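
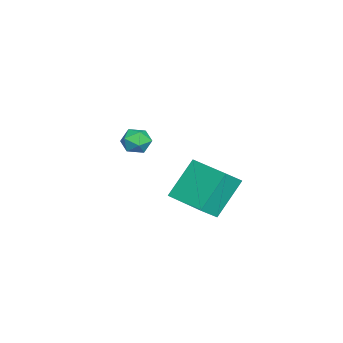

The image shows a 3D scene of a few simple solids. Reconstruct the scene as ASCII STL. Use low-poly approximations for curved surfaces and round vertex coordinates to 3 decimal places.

solid 
facet normal -0.603 -0.798 0.003
outer loop
vertex 1.668 -0.063 -2.254
vertex 0.969 0.463 -2.97
vertex 2.716 -0.862 -3.864
endloop
endfacet
facet normal 0.618 -0.465 0.633
outer loop
vertex 3.911 0.717 -3.87
vertex 1.668 -0.063 -2.254
vertex 2.716 -0.862 -3.864
endloop
endfacet
facet normal -0.603 -0.798 0.003
outer loop
vertex 2.716 -0.862 -3.864
vertex 0.969 0.463 -2.97
vertex 2.017 -0.336 -4.58
endloop
endfacet
facet normal 0.504 -0.384 -0.774
outer loop
vertex 2.017 -0.336 -4.58
vertex 3.911 0.717 -3.87
vertex 2.716 -0.862 -3.864
endloop
endfacet
facet normal -0.504 0.384 0.774
outer loop
vertex 1.668 -0.063 -2.254
vertex 2.164 2.042 -2.976
vertex 0.969 0.463 -2.97
endloop
endfacet
facet normal 0.618 -0.465 0.633
outer loop
vertex 2.863 1.516 -2.26
vertex 1.668 -0.063 -2.254
vertex 3.911 0.717 -3.87
endloop
endfacet
facet normal -0.504 0.384 0.774
outer loop
vertex 2.863 1.516 -2.26
vertex 2.164 2.042 -2.976
vertex 1.668 -0.063 -2.254
endloop
endfacet
facet normal -0.618 0.465 -0.633
outer loop
vertex 0.969 0.463 -2.97
vertex 2.164 2.042 -2.976
vertex 2.017 -0.336 -4.58
endloop
endfacet
facet normal 0.504 -0.384 -0.774
outer loop
vertex 3.212 1.243 -4.586
vertex 3.911 0.717 -3.87
vertex 2.017 -0.336 -4.58
endloop
endfacet
facet normal -0.618 0.465 -0.633
outer loop
vertex 2.017 -0.336 -4.58
vertex 2.164 2.042 -2.976
vertex 3.212 1.243 -4.586
endloop
endfacet
facet normal 0.603 0.798 -0.003
outer loop
vertex 3.212 1.243 -4.586
vertex 2.863 1.516 -2.26
vertex 3.911 0.717 -3.87
endloop
endfacet
facet normal 0.603 0.798 -0.003
outer loop
vertex 2.164 2.042 -2.976
vertex 2.863 1.516 -2.26
vertex 3.212 1.243 -4.586
endloop
endfacet
facet normal 0.512 0.707 0.488
outer loop
vertex -2.284 -2.628 -3.447
vertex -2.137 -3.119 -2.89
vertex -1.662 -3.058 -3.476
endloop
endfacet
facet normal 0.548 0.808 -0.218
outer loop
vertex -2.284 -2.628 -3.447
vertex -1.662 -3.058 -3.476
vertex -2.074 -2.947 -4.101
endloop
endfacet
facet normal -0.118 0.877 -0.466
outer loop
vertex -2.284 -2.628 -3.447
vertex -2.074 -2.947 -4.101
vertex -2.804 -2.939 -3.901
endloop
endfacet
facet normal -0.566 0.820 0.087
outer loop
vertex -2.284 -2.628 -3.447
vertex -2.804 -2.939 -3.901
vertex -2.843 -3.045 -3.153
endloop
endfacet
facet normal -0.177 0.715 0.677
outer loop
vertex -2.284 -2.628 -3.447
vertex -2.843 -3.045 -3.153
vertex -2.137 -3.119 -2.89
endloop
endfacet
facet normal 0.832 0.221 -0.509
outer loop
vertex -2.074 -2.947 -4.101
vertex -1.662 -3.058 -3.476
vertex -1.797 -3.635 -3.947
endloop
endfacet
facet normal 0.772 0.060 0.632
outer loop
vertex -1.662 -3.058 -3.476
vertex -2.137 -3.119 -2.89
vertex -1.836 -3.741 -3.199
endloop
endfacet
facet normal -0.342 0.072 0.937
outer loop
vertex -2.137 -3.119 -2.89
vertex -2.843 -3.045 -3.153
vertex -2.566 -3.733 -2.999
endloop
endfacet
facet normal -0.970 0.241 -0.017
outer loop
vertex -2.843 -3.045 -3.153
vertex -2.804 -2.939 -3.901
vertex -2.978 -3.622 -3.624
endloop
endfacet
facet normal -0.246 0.333 -0.910
outer loop
vertex -2.804 -2.939 -3.901
vertex -2.074 -2.947 -4.101
vertex -2.503 -3.561 -4.21
endloop
endfacet
facet normal 0.566 -0.820 -0.087
outer loop
vertex -2.356 -4.052 -3.653
vertex -1.797 -3.635 -3.947
vertex -1.836 -3.741 -3.199
endloop
endfacet
facet normal 0.118 -0.877 0.466
outer loop
vertex -2.356 -4.052 -3.653
vertex -1.836 -3.741 -3.199
vertex -2.566 -3.733 -2.999
endloop
endfacet
facet normal -0.548 -0.808 0.218
outer loop
vertex -2.356 -4.052 -3.653
vertex -2.566 -3.733 -2.999
vertex -2.978 -3.622 -3.624
endloop
endfacet
facet normal -0.512 -0.707 -0.488
outer loop
vertex -2.356 -4.052 -3.653
vertex -2.978 -3.622 -3.624
vertex -2.503 -3.561 -4.21
endloop
endfacet
facet normal 0.177 -0.715 -0.677
outer loop
vertex -2.356 -4.052 -3.653
vertex -2.503 -3.561 -4.21
vertex -1.797 -3.635 -3.947
endloop
endfacet
facet normal 0.970 -0.241 0.017
outer loop
vertex -1.836 -3.741 -3.199
vertex -1.797 -3.635 -3.947
vertex -1.662 -3.058 -3.476
endloop
endfacet
facet normal 0.246 -0.333 0.910
outer loop
vertex -2.566 -3.733 -2.999
vertex -1.836 -3.741 -3.199
vertex -2.137 -3.119 -2.89
endloop
endfacet
facet normal -0.832 -0.221 0.509
outer loop
vertex -2.978 -3.622 -3.624
vertex -2.566 -3.733 -2.999
vertex -2.843 -3.045 -3.153
endloop
endfacet
facet normal -0.772 -0.060 -0.632
outer loop
vertex -2.503 -3.561 -4.21
vertex -2.978 -3.622 -3.624
vertex -2.804 -2.939 -3.901
endloop
endfacet
facet normal 0.342 -0.072 -0.937
outer loop
vertex -1.797 -3.635 -3.947
vertex -2.503 -3.561 -4.21
vertex -2.074 -2.947 -4.101
endloop
endfacet

endsolid


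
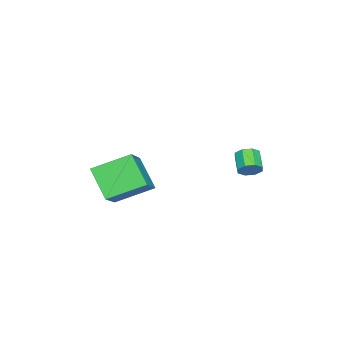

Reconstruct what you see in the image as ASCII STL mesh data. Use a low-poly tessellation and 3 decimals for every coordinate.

solid 
facet normal 0.716 0.463 -0.522
outer loop
vertex -2.691 0.871 -1.415
vertex -3.105 1.331 -1.575
vertex -2.695 1.24 -1.093
endloop
endfacet
facet normal 0.698 -0.467 0.543
outer loop
vertex -2.691 0.871 -1.415
vertex -2.695 1.24 -1.093
vertex -3.5 0.349 -0.824
endloop
endfacet
facet normal 0.698 -0.467 0.543
outer loop
vertex -3.5 0.349 -0.824
vertex -2.695 1.24 -1.093
vertex -3.504 0.718 -0.502
endloop
endfacet
facet normal -0.716 -0.463 0.522
outer loop
vertex -3.5 0.349 -0.824
vertex -3.504 0.718 -0.502
vertex -3.915 0.809 -0.985
endloop
endfacet
facet normal 0.717 0.462 -0.523
outer loop
vertex -2.695 1.24 -1.093
vertex -3.105 1.331 -1.575
vertex -2.939 1.663 -1.054
endloop
endfacet
facet normal 0.489 0.204 0.848
outer loop
vertex -2.695 1.24 -1.093
vertex -2.939 1.663 -1.054
vertex -3.504 0.718 -0.502
endloop
endfacet
facet normal 0.489 0.204 0.848
outer loop
vertex -3.504 0.718 -0.502
vertex -2.939 1.663 -1.054
vertex -3.748 1.141 -0.463
endloop
endfacet
facet normal -0.717 -0.462 0.523
outer loop
vertex -3.504 0.718 -0.502
vertex -3.748 1.141 -0.463
vertex -3.915 0.809 -0.985
endloop
endfacet
facet normal 0.716 0.462 -0.523
outer loop
vertex -2.939 1.663 -1.054
vertex -3.105 1.331 -1.575
vertex -3.281 1.891 -1.321
endloop
endfacet
facet normal -0.008 0.755 0.656
outer loop
vertex -2.939 1.663 -1.054
vertex -3.281 1.891 -1.321
vertex -3.748 1.141 -0.463
endloop
endfacet
facet normal -0.008 0.755 0.656
outer loop
vertex -3.748 1.141 -0.463
vertex -3.281 1.891 -1.321
vertex -4.09 1.369 -0.73
endloop
endfacet
facet normal -0.716 -0.462 0.523
outer loop
vertex -3.748 1.141 -0.463
vertex -4.09 1.369 -0.73
vertex -3.915 0.809 -0.985
endloop
endfacet
facet normal 0.716 0.462 -0.524
outer loop
vertex -3.281 1.891 -1.321
vertex -3.105 1.331 -1.575
vertex -3.52 1.791 -1.736
endloop
endfacet
facet normal -0.499 0.863 0.079
outer loop
vertex -3.281 1.891 -1.321
vertex -3.52 1.791 -1.736
vertex -4.09 1.369 -0.73
endloop
endfacet
facet normal -0.499 0.863 0.079
outer loop
vertex -4.09 1.369 -0.73
vertex -3.52 1.791 -1.736
vertex -4.329 1.269 -1.145
endloop
endfacet
facet normal -0.716 -0.462 0.524
outer loop
vertex -4.09 1.369 -0.73
vertex -4.329 1.269 -1.145
vertex -3.915 0.809 -0.985
endloop
endfacet
facet normal 0.716 0.463 -0.522
outer loop
vertex -3.52 1.791 -1.736
vertex -3.105 1.331 -1.575
vertex -3.516 1.422 -2.058
endloop
endfacet
facet normal -0.698 0.467 -0.543
outer loop
vertex -3.52 1.791 -1.736
vertex -3.516 1.422 -2.058
vertex -4.329 1.269 -1.145
endloop
endfacet
facet normal -0.698 0.467 -0.543
outer loop
vertex -4.329 1.269 -1.145
vertex -3.516 1.422 -2.058
vertex -4.325 0.9 -1.467
endloop
endfacet
facet normal -0.716 -0.463 0.522
outer loop
vertex -4.329 1.269 -1.145
vertex -4.325 0.9 -1.467
vertex -3.915 0.809 -0.985
endloop
endfacet
facet normal 0.717 0.462 -0.523
outer loop
vertex -3.516 1.422 -2.058
vertex -3.105 1.331 -1.575
vertex -3.272 0.999 -2.097
endloop
endfacet
facet normal -0.489 -0.204 -0.848
outer loop
vertex -3.516 1.422 -2.058
vertex -3.272 0.999 -2.097
vertex -4.325 0.9 -1.467
endloop
endfacet
facet normal -0.489 -0.204 -0.848
outer loop
vertex -4.325 0.9 -1.467
vertex -3.272 0.999 -2.097
vertex -4.081 0.477 -1.506
endloop
endfacet
facet normal -0.717 -0.462 0.523
outer loop
vertex -4.325 0.9 -1.467
vertex -4.081 0.477 -1.506
vertex -3.915 0.809 -0.985
endloop
endfacet
facet normal 0.716 0.462 -0.523
outer loop
vertex -3.272 0.999 -2.097
vertex -3.105 1.331 -1.575
vertex -2.93 0.771 -1.83
endloop
endfacet
facet normal 0.008 -0.755 -0.656
outer loop
vertex -3.272 0.999 -2.097
vertex -2.93 0.771 -1.83
vertex -4.081 0.477 -1.506
endloop
endfacet
facet normal 0.008 -0.755 -0.656
outer loop
vertex -4.081 0.477 -1.506
vertex -2.93 0.771 -1.83
vertex -3.739 0.249 -1.239
endloop
endfacet
facet normal -0.716 -0.462 0.523
outer loop
vertex -4.081 0.477 -1.506
vertex -3.739 0.249 -1.239
vertex -3.915 0.809 -0.985
endloop
endfacet
facet normal 0.716 0.462 -0.524
outer loop
vertex -2.93 0.771 -1.83
vertex -3.105 1.331 -1.575
vertex -2.691 0.871 -1.415
endloop
endfacet
facet normal 0.499 -0.863 -0.079
outer loop
vertex -2.93 0.771 -1.83
vertex -2.691 0.871 -1.415
vertex -3.739 0.249 -1.239
endloop
endfacet
facet normal 0.499 -0.863 -0.079
outer loop
vertex -3.739 0.249 -1.239
vertex -2.691 0.871 -1.415
vertex -3.5 0.349 -0.824
endloop
endfacet
facet normal -0.716 -0.462 0.524
outer loop
vertex -3.739 0.249 -1.239
vertex -3.5 0.349 -0.824
vertex -3.915 0.809 -0.985
endloop
endfacet
facet normal -0.370 -0.604 0.706
outer loop
vertex 1.771 -2.453 1.029
vertex 0.228 -2.816 -0.09
vertex 2.765 -4.057 0.179
endloop
endfacet
facet normal 0.795 0.187 0.577
outer loop
vertex 3.472 -2.904 -1.17
vertex 1.771 -2.453 1.029
vertex 2.765 -4.057 0.179
endloop
endfacet
facet normal -0.370 -0.604 0.706
outer loop
vertex 2.765 -4.057 0.179
vertex 0.228 -2.816 -0.09
vertex 1.223 -4.42 -0.94
endloop
endfacet
facet normal 0.480 -0.775 -0.411
outer loop
vertex 1.223 -4.42 -0.94
vertex 3.472 -2.904 -1.17
vertex 2.765 -4.057 0.179
endloop
endfacet
facet normal -0.480 0.775 0.411
outer loop
vertex 1.771 -2.453 1.029
vertex 0.935 -1.663 -1.439
vertex 0.228 -2.816 -0.09
endloop
endfacet
facet normal 0.795 0.188 0.577
outer loop
vertex 2.477 -1.3 -0.32
vertex 1.771 -2.453 1.029
vertex 3.472 -2.904 -1.17
endloop
endfacet
facet normal -0.481 0.775 0.411
outer loop
vertex 2.477 -1.3 -0.32
vertex 0.935 -1.663 -1.439
vertex 1.771 -2.453 1.029
endloop
endfacet
facet normal -0.795 -0.187 -0.577
outer loop
vertex 0.228 -2.816 -0.09
vertex 0.935 -1.663 -1.439
vertex 1.223 -4.42 -0.94
endloop
endfacet
facet normal 0.480 -0.775 -0.411
outer loop
vertex 1.929 -3.267 -2.289
vertex 3.472 -2.904 -1.17
vertex 1.223 -4.42 -0.94
endloop
endfacet
facet normal -0.795 -0.187 -0.576
outer loop
vertex 1.223 -4.42 -0.94
vertex 0.935 -1.663 -1.439
vertex 1.929 -3.267 -2.289
endloop
endfacet
facet normal 0.370 0.604 -0.706
outer loop
vertex 1.929 -3.267 -2.289
vertex 2.477 -1.3 -0.32
vertex 3.472 -2.904 -1.17
endloop
endfacet
facet normal 0.370 0.604 -0.706
outer loop
vertex 0.935 -1.663 -1.439
vertex 2.477 -1.3 -0.32
vertex 1.929 -3.267 -2.289
endloop
endfacet

endsolid


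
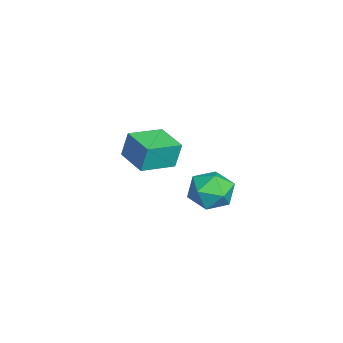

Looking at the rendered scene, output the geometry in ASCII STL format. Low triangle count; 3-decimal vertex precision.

solid 
facet normal -0.235 0.923 -0.305
outer loop
vertex 3.086 1.988 1.783
vertex 1.889 1.761 2.017
vertex 2.615 2.238 2.903
endloop
endfacet
facet normal 0.422 0.906 -0.025
outer loop
vertex 3.086 1.988 1.783
vertex 2.615 2.238 2.903
vertex 3.735 1.714 2.805
endloop
endfacet
facet normal 0.808 0.436 -0.396
outer loop
vertex 3.086 1.988 1.783
vertex 3.735 1.714 2.805
vertex 3.702 0.913 1.857
endloop
endfacet
facet normal 0.391 0.162 -0.906
outer loop
vertex 3.086 1.988 1.783
vertex 3.702 0.913 1.857
vertex 2.561 0.943 1.37
endloop
endfacet
facet normal -0.254 0.463 -0.849
outer loop
vertex 3.086 1.988 1.783
vertex 2.561 0.943 1.37
vertex 1.889 1.761 2.017
endloop
endfacet
facet normal 0.369 0.668 0.646
outer loop
vertex 3.735 1.714 2.805
vertex 2.615 2.238 2.903
vertex 2.939 1.317 3.67
endloop
endfacet
facet normal -0.692 0.695 0.193
outer loop
vertex 2.615 2.238 2.903
vertex 1.889 1.761 2.017
vertex 1.798 1.347 3.183
endloop
endfacet
facet normal -0.723 -0.050 -0.689
outer loop
vertex 1.889 1.761 2.017
vertex 2.561 0.943 1.37
vertex 1.765 0.546 2.235
endloop
endfacet
facet normal 0.319 -0.538 -0.780
outer loop
vertex 2.561 0.943 1.37
vertex 3.702 0.913 1.857
vertex 2.885 0.022 2.137
endloop
endfacet
facet normal 0.995 -0.094 0.044
outer loop
vertex 3.702 0.913 1.857
vertex 3.735 1.714 2.805
vertex 3.611 0.499 3.023
endloop
endfacet
facet normal -0.391 -0.162 0.906
outer loop
vertex 2.414 0.272 3.257
vertex 2.939 1.317 3.67
vertex 1.798 1.347 3.183
endloop
endfacet
facet normal -0.808 -0.436 0.396
outer loop
vertex 2.414 0.272 3.257
vertex 1.798 1.347 3.183
vertex 1.765 0.546 2.235
endloop
endfacet
facet normal -0.422 -0.906 0.025
outer loop
vertex 2.414 0.272 3.257
vertex 1.765 0.546 2.235
vertex 2.885 0.022 2.137
endloop
endfacet
facet normal 0.235 -0.923 0.305
outer loop
vertex 2.414 0.272 3.257
vertex 2.885 0.022 2.137
vertex 3.611 0.499 3.023
endloop
endfacet
facet normal 0.254 -0.463 0.849
outer loop
vertex 2.414 0.272 3.257
vertex 3.611 0.499 3.023
vertex 2.939 1.317 3.67
endloop
endfacet
facet normal -0.319 0.538 0.780
outer loop
vertex 1.798 1.347 3.183
vertex 2.939 1.317 3.67
vertex 2.615 2.238 2.903
endloop
endfacet
facet normal -0.995 0.094 -0.044
outer loop
vertex 1.765 0.546 2.235
vertex 1.798 1.347 3.183
vertex 1.889 1.761 2.017
endloop
endfacet
facet normal -0.369 -0.668 -0.646
outer loop
vertex 2.885 0.022 2.137
vertex 1.765 0.546 2.235
vertex 2.561 0.943 1.37
endloop
endfacet
facet normal 0.692 -0.695 -0.193
outer loop
vertex 3.611 0.499 3.023
vertex 2.885 0.022 2.137
vertex 3.702 0.913 1.857
endloop
endfacet
facet normal 0.723 0.050 0.689
outer loop
vertex 2.939 1.317 3.67
vertex 3.611 0.499 3.023
vertex 3.735 1.714 2.805
endloop
endfacet
facet normal -0.560 0.802 -0.206
outer loop
vertex -4.373 -1.328 2.132
vertex -2.834 -0.297 1.96
vertex -4.311 -1.674 0.613
endloop
endfacet
facet normal -0.827 -0.554 0.092
outer loop
vertex -3.146 -3.343 1.04
vertex -4.373 -1.328 2.132
vertex -4.311 -1.674 0.613
endloop
endfacet
facet normal -0.561 0.802 -0.205
outer loop
vertex -4.311 -1.674 0.613
vertex -2.834 -0.297 1.96
vertex -2.773 -0.643 0.44
endloop
endfacet
facet normal 0.039 -0.222 -0.974
outer loop
vertex -2.773 -0.643 0.44
vertex -3.146 -3.343 1.04
vertex -4.311 -1.674 0.613
endloop
endfacet
facet normal -0.040 0.222 0.974
outer loop
vertex -4.373 -1.328 2.132
vertex -1.669 -1.966 2.387
vertex -2.834 -0.297 1.96
endloop
endfacet
facet normal -0.827 -0.554 0.093
outer loop
vertex -3.207 -2.997 2.56
vertex -4.373 -1.328 2.132
vertex -3.146 -3.343 1.04
endloop
endfacet
facet normal -0.039 0.222 0.974
outer loop
vertex -3.207 -2.997 2.56
vertex -1.669 -1.966 2.387
vertex -4.373 -1.328 2.132
endloop
endfacet
facet normal 0.827 0.554 -0.093
outer loop
vertex -2.834 -0.297 1.96
vertex -1.669 -1.966 2.387
vertex -2.773 -0.643 0.44
endloop
endfacet
facet normal 0.040 -0.222 -0.974
outer loop
vertex -1.607 -2.312 0.868
vertex -3.146 -3.343 1.04
vertex -2.773 -0.643 0.44
endloop
endfacet
facet normal 0.827 0.554 -0.092
outer loop
vertex -2.773 -0.643 0.44
vertex -1.669 -1.966 2.387
vertex -1.607 -2.312 0.868
endloop
endfacet
facet normal 0.560 -0.802 0.205
outer loop
vertex -1.607 -2.312 0.868
vertex -3.207 -2.997 2.56
vertex -3.146 -3.343 1.04
endloop
endfacet
facet normal 0.561 -0.802 0.206
outer loop
vertex -1.669 -1.966 2.387
vertex -3.207 -2.997 2.56
vertex -1.607 -2.312 0.868
endloop
endfacet

endsolid


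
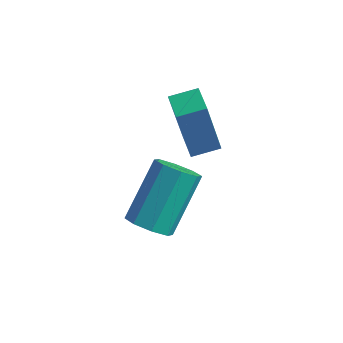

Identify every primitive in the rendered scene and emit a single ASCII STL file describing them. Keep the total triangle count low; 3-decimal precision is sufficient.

solid 
facet normal -0.671 -0.711 -0.210
outer loop
vertex -3.378 2.651 -0.279
vertex -4.113 3.357 -0.318
vertex -3.038 2.896 -2.193
endloop
endfacet
facet normal 0.721 -0.692 0.039
outer loop
vertex -2.427 3.543 -2.002
vertex -3.378 2.651 -0.279
vertex -3.038 2.896 -2.193
endloop
endfacet
facet normal -0.672 -0.710 -0.211
outer loop
vertex -3.038 2.896 -2.193
vertex -4.113 3.357 -0.318
vertex -3.773 3.603 -2.233
endloop
endfacet
facet normal 0.173 0.125 -0.977
outer loop
vertex -3.773 3.603 -2.233
vertex -2.427 3.543 -2.002
vertex -3.038 2.896 -2.193
endloop
endfacet
facet normal -0.172 -0.126 0.977
outer loop
vertex -3.378 2.651 -0.279
vertex -3.502 4.004 -0.127
vertex -4.113 3.357 -0.318
endloop
endfacet
facet normal 0.720 -0.693 0.039
outer loop
vertex -2.767 3.297 -0.087
vertex -3.378 2.651 -0.279
vertex -2.427 3.543 -2.002
endloop
endfacet
facet normal -0.174 -0.126 0.977
outer loop
vertex -2.767 3.297 -0.087
vertex -3.502 4.004 -0.127
vertex -3.378 2.651 -0.279
endloop
endfacet
facet normal -0.721 0.692 -0.039
outer loop
vertex -4.113 3.357 -0.318
vertex -3.502 4.004 -0.127
vertex -3.773 3.603 -2.233
endloop
endfacet
facet normal 0.173 0.126 -0.977
outer loop
vertex -3.162 4.249 -2.041
vertex -2.427 3.543 -2.002
vertex -3.773 3.603 -2.233
endloop
endfacet
facet normal -0.720 0.693 -0.039
outer loop
vertex -3.773 3.603 -2.233
vertex -3.502 4.004 -0.127
vertex -3.162 4.249 -2.041
endloop
endfacet
facet normal 0.671 0.711 0.210
outer loop
vertex -3.162 4.249 -2.041
vertex -2.767 3.297 -0.087
vertex -2.427 3.543 -2.002
endloop
endfacet
facet normal 0.672 0.710 0.210
outer loop
vertex -3.502 4.004 -0.127
vertex -2.767 3.297 -0.087
vertex -3.162 4.249 -2.041
endloop
endfacet
facet normal -0.009 -0.709 -0.705
outer loop
vertex -3.011 0.814 -3.883
vertex -3.409 1.265 -4.331
vertex -2.678 1.142 -4.217
endloop
endfacet
facet normal 0.815 -0.414 0.406
outer loop
vertex -3.011 0.814 -3.883
vertex -2.678 1.142 -4.217
vertex -2.992 2.324 -2.381
endloop
endfacet
facet normal 0.815 -0.413 0.406
outer loop
vertex -2.992 2.324 -2.381
vertex -2.678 1.142 -4.217
vertex -2.66 2.652 -2.714
endloop
endfacet
facet normal 0.008 0.708 0.706
outer loop
vertex -2.992 2.324 -2.381
vertex -2.66 2.652 -2.714
vertex -3.391 2.775 -2.829
endloop
endfacet
facet normal -0.009 -0.709 -0.705
outer loop
vertex -2.678 1.142 -4.217
vertex -3.409 1.265 -4.331
vertex -2.774 1.542 -4.618
endloop
endfacet
facet normal 0.986 0.112 -0.124
outer loop
vertex -2.678 1.142 -4.217
vertex -2.774 1.542 -4.618
vertex -2.66 2.652 -2.714
endloop
endfacet
facet normal 0.986 0.110 -0.123
outer loop
vertex -2.66 2.652 -2.714
vertex -2.774 1.542 -4.618
vertex -2.755 3.052 -3.115
endloop
endfacet
facet normal 0.008 0.709 0.705
outer loop
vertex -2.66 2.652 -2.714
vertex -2.755 3.052 -3.115
vertex -3.391 2.775 -2.829
endloop
endfacet
facet normal -0.010 -0.708 -0.706
outer loop
vertex -2.774 1.542 -4.618
vertex -3.409 1.265 -4.331
vertex -3.242 1.78 -4.85
endloop
endfacet
facet normal 0.579 0.572 -0.582
outer loop
vertex -2.774 1.542 -4.618
vertex -3.242 1.78 -4.85
vertex -2.755 3.052 -3.115
endloop
endfacet
facet normal 0.579 0.572 -0.582
outer loop
vertex -2.755 3.052 -3.115
vertex -3.242 1.78 -4.85
vertex -3.223 3.289 -3.348
endloop
endfacet
facet normal 0.008 0.709 0.705
outer loop
vertex -2.755 3.052 -3.115
vertex -3.223 3.289 -3.348
vertex -3.391 2.775 -2.829
endloop
endfacet
facet normal -0.008 -0.708 -0.706
outer loop
vertex -3.242 1.78 -4.85
vertex -3.409 1.265 -4.331
vertex -3.808 1.716 -4.779
endloop
endfacet
facet normal -0.166 0.697 -0.698
outer loop
vertex -3.242 1.78 -4.85
vertex -3.808 1.716 -4.779
vertex -3.223 3.289 -3.348
endloop
endfacet
facet normal -0.165 0.697 -0.698
outer loop
vertex -3.223 3.289 -3.348
vertex -3.808 1.716 -4.779
vertex -3.789 3.226 -3.277
endloop
endfacet
facet normal 0.010 0.709 0.705
outer loop
vertex -3.223 3.289 -3.348
vertex -3.789 3.226 -3.277
vertex -3.391 2.775 -2.829
endloop
endfacet
facet normal -0.008 -0.708 -0.706
outer loop
vertex -3.808 1.716 -4.779
vertex -3.409 1.265 -4.331
vertex -4.14 1.388 -4.446
endloop
endfacet
facet normal -0.815 0.414 -0.405
outer loop
vertex -3.808 1.716 -4.779
vertex -4.14 1.388 -4.446
vertex -3.789 3.226 -3.277
endloop
endfacet
facet normal -0.815 0.414 -0.406
outer loop
vertex -3.789 3.226 -3.277
vertex -4.14 1.388 -4.446
vertex -4.122 2.898 -2.943
endloop
endfacet
facet normal 0.009 0.709 0.705
outer loop
vertex -3.789 3.226 -3.277
vertex -4.122 2.898 -2.943
vertex -3.391 2.775 -2.829
endloop
endfacet
facet normal -0.008 -0.709 -0.705
outer loop
vertex -4.14 1.388 -4.446
vertex -3.409 1.265 -4.331
vertex -4.045 0.988 -4.045
endloop
endfacet
facet normal -0.986 -0.111 0.123
outer loop
vertex -4.14 1.388 -4.446
vertex -4.045 0.988 -4.045
vertex -4.122 2.898 -2.943
endloop
endfacet
facet normal -0.986 -0.112 0.125
outer loop
vertex -4.122 2.898 -2.943
vertex -4.045 0.988 -4.045
vertex -4.026 2.498 -2.542
endloop
endfacet
facet normal 0.009 0.709 0.705
outer loop
vertex -4.122 2.898 -2.943
vertex -4.026 2.498 -2.542
vertex -3.391 2.775 -2.829
endloop
endfacet
facet normal -0.008 -0.709 -0.705
outer loop
vertex -4.045 0.988 -4.045
vertex -3.409 1.265 -4.331
vertex -3.577 0.751 -3.812
endloop
endfacet
facet normal -0.579 -0.572 0.582
outer loop
vertex -4.045 0.988 -4.045
vertex -3.577 0.751 -3.812
vertex -4.026 2.498 -2.542
endloop
endfacet
facet normal -0.579 -0.572 0.582
outer loop
vertex -4.026 2.498 -2.542
vertex -3.577 0.751 -3.812
vertex -3.558 2.26 -2.31
endloop
endfacet
facet normal 0.010 0.708 0.706
outer loop
vertex -4.026 2.498 -2.542
vertex -3.558 2.26 -2.31
vertex -3.391 2.775 -2.829
endloop
endfacet
facet normal -0.010 -0.709 -0.705
outer loop
vertex -3.577 0.751 -3.812
vertex -3.409 1.265 -4.331
vertex -3.011 0.814 -3.883
endloop
endfacet
facet normal 0.165 -0.697 0.698
outer loop
vertex -3.577 0.751 -3.812
vertex -3.011 0.814 -3.883
vertex -3.558 2.26 -2.31
endloop
endfacet
facet normal 0.166 -0.696 0.698
outer loop
vertex -3.558 2.26 -2.31
vertex -3.011 0.814 -3.883
vertex -2.992 2.324 -2.381
endloop
endfacet
facet normal 0.008 0.708 0.706
outer loop
vertex -3.558 2.26 -2.31
vertex -2.992 2.324 -2.381
vertex -3.391 2.775 -2.829
endloop
endfacet

endsolid


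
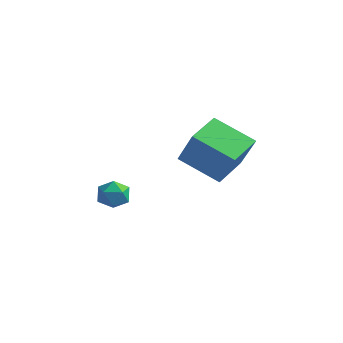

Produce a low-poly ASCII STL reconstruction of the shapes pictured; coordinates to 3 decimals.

solid 
facet normal 0.536 0.279 0.797
outer loop
vertex -2.977 0.122 -0.98
vertex -3.368 -0.435 -0.522
vertex -2.678 -0.639 -0.915
endloop
endfacet
facet normal 0.907 0.373 0.195
outer loop
vertex -2.977 0.122 -0.98
vertex -2.678 -0.639 -0.915
vertex -2.678 -0.259 -1.642
endloop
endfacet
facet normal 0.536 0.814 -0.226
outer loop
vertex -2.977 0.122 -0.98
vertex -2.678 -0.259 -1.642
vertex -3.369 0.18 -1.699
endloop
endfacet
facet normal -0.066 0.991 0.116
outer loop
vertex -2.977 0.122 -0.98
vertex -3.369 0.18 -1.699
vertex -3.795 0.071 -1.007
endloop
endfacet
facet normal -0.066 0.661 0.748
outer loop
vertex -2.977 0.122 -0.98
vertex -3.795 0.071 -1.007
vertex -3.368 -0.435 -0.522
endloop
endfacet
facet normal 0.957 -0.258 -0.135
outer loop
vertex -2.678 -0.259 -1.642
vertex -2.678 -0.639 -0.915
vertex -2.885 -1.051 -1.593
endloop
endfacet
facet normal 0.357 -0.411 0.839
outer loop
vertex -2.678 -0.639 -0.915
vertex -3.368 -0.435 -0.522
vertex -3.311 -1.16 -0.901
endloop
endfacet
facet normal -0.616 0.208 0.760
outer loop
vertex -3.368 -0.435 -0.522
vertex -3.795 0.071 -1.007
vertex -4.002 -0.721 -0.958
endloop
endfacet
facet normal -0.617 0.742 -0.263
outer loop
vertex -3.795 0.071 -1.007
vertex -3.369 0.18 -1.699
vertex -4.002 -0.341 -1.685
endloop
endfacet
facet normal 0.356 0.455 -0.816
outer loop
vertex -3.369 0.18 -1.699
vertex -2.678 -0.259 -1.642
vertex -3.312 -0.545 -2.078
endloop
endfacet
facet normal 0.066 -0.991 -0.116
outer loop
vertex -3.703 -1.102 -1.62
vertex -2.885 -1.051 -1.593
vertex -3.311 -1.16 -0.901
endloop
endfacet
facet normal -0.536 -0.814 0.226
outer loop
vertex -3.703 -1.102 -1.62
vertex -3.311 -1.16 -0.901
vertex -4.002 -0.721 -0.958
endloop
endfacet
facet normal -0.907 -0.373 -0.195
outer loop
vertex -3.703 -1.102 -1.62
vertex -4.002 -0.721 -0.958
vertex -4.002 -0.341 -1.685
endloop
endfacet
facet normal -0.536 -0.279 -0.797
outer loop
vertex -3.703 -1.102 -1.62
vertex -4.002 -0.341 -1.685
vertex -3.312 -0.545 -2.078
endloop
endfacet
facet normal 0.066 -0.661 -0.748
outer loop
vertex -3.703 -1.102 -1.62
vertex -3.312 -0.545 -2.078
vertex -2.885 -1.051 -1.593
endloop
endfacet
facet normal 0.617 -0.742 0.263
outer loop
vertex -3.311 -1.16 -0.901
vertex -2.885 -1.051 -1.593
vertex -2.678 -0.639 -0.915
endloop
endfacet
facet normal -0.356 -0.455 0.816
outer loop
vertex -4.002 -0.721 -0.958
vertex -3.311 -1.16 -0.901
vertex -3.368 -0.435 -0.522
endloop
endfacet
facet normal -0.957 0.258 0.135
outer loop
vertex -4.002 -0.341 -1.685
vertex -4.002 -0.721 -0.958
vertex -3.795 0.071 -1.007
endloop
endfacet
facet normal -0.357 0.411 -0.839
outer loop
vertex -3.312 -0.545 -2.078
vertex -4.002 -0.341 -1.685
vertex -3.369 0.18 -1.699
endloop
endfacet
facet normal 0.616 -0.208 -0.760
outer loop
vertex -2.885 -1.051 -1.593
vertex -3.312 -0.545 -2.078
vertex -2.678 -0.259 -1.642
endloop
endfacet
facet normal -0.855 -0.235 0.462
outer loop
vertex 1.185 -0.718 3.594
vertex 0.925 1.008 3.99
vertex 0.23 -0.484 1.945
endloop
endfacet
facet normal 0.146 -0.964 -0.221
outer loop
vertex 2.035 0.012 0.97
vertex 1.185 -0.718 3.594
vertex 0.23 -0.484 1.945
endloop
endfacet
facet normal -0.855 -0.235 0.462
outer loop
vertex 0.23 -0.484 1.945
vertex 0.925 1.008 3.99
vertex -0.03 1.242 2.34
endloop
endfacet
facet normal -0.497 0.122 -0.859
outer loop
vertex -0.03 1.242 2.34
vertex 2.035 0.012 0.97
vertex 0.23 -0.484 1.945
endloop
endfacet
facet normal 0.497 -0.122 0.859
outer loop
vertex 1.185 -0.718 3.594
vertex 2.73 1.504 3.015
vertex 0.925 1.008 3.99
endloop
endfacet
facet normal 0.146 -0.964 -0.221
outer loop
vertex 2.99 -0.222 2.62
vertex 1.185 -0.718 3.594
vertex 2.035 0.012 0.97
endloop
endfacet
facet normal 0.497 -0.122 0.859
outer loop
vertex 2.99 -0.222 2.62
vertex 2.73 1.504 3.015
vertex 1.185 -0.718 3.594
endloop
endfacet
facet normal -0.146 0.964 0.221
outer loop
vertex 0.925 1.008 3.99
vertex 2.73 1.504 3.015
vertex -0.03 1.242 2.34
endloop
endfacet
facet normal -0.497 0.122 -0.859
outer loop
vertex 1.775 1.738 1.366
vertex 2.035 0.012 0.97
vertex -0.03 1.242 2.34
endloop
endfacet
facet normal -0.146 0.964 0.221
outer loop
vertex -0.03 1.242 2.34
vertex 2.73 1.504 3.015
vertex 1.775 1.738 1.366
endloop
endfacet
facet normal 0.855 0.235 -0.462
outer loop
vertex 1.775 1.738 1.366
vertex 2.99 -0.222 2.62
vertex 2.035 0.012 0.97
endloop
endfacet
facet normal 0.855 0.235 -0.462
outer loop
vertex 2.73 1.504 3.015
vertex 2.99 -0.222 2.62
vertex 1.775 1.738 1.366
endloop
endfacet

endsolid


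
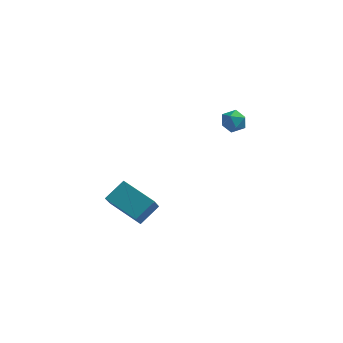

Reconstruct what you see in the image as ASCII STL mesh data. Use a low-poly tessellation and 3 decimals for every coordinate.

solid 
facet normal -0.459 -0.674 -0.579
outer loop
vertex -0.374 -4.317 -3.548
vertex -2.048 -3.76 -2.871
vertex -0.468 -3.416 -4.522
endloop
endfacet
facet normal 0.886 -0.295 -0.358
outer loop
vertex 0.128 -2.54 -3.769
vertex -0.374 -4.317 -3.548
vertex -0.468 -3.416 -4.522
endloop
endfacet
facet normal -0.459 -0.674 -0.579
outer loop
vertex -0.468 -3.416 -4.522
vertex -2.048 -3.76 -2.871
vertex -2.142 -2.858 -3.845
endloop
endfacet
facet normal -0.070 0.677 -0.732
outer loop
vertex -2.142 -2.858 -3.845
vertex 0.128 -2.54 -3.769
vertex -0.468 -3.416 -4.522
endloop
endfacet
facet normal 0.071 -0.677 0.732
outer loop
vertex -0.374 -4.317 -3.548
vertex -1.452 -2.884 -2.118
vertex -2.048 -3.76 -2.871
endloop
endfacet
facet normal 0.886 -0.295 -0.359
outer loop
vertex 0.222 -3.442 -2.795
vertex -0.374 -4.317 -3.548
vertex 0.128 -2.54 -3.769
endloop
endfacet
facet normal 0.070 -0.678 0.732
outer loop
vertex 0.222 -3.442 -2.795
vertex -1.452 -2.884 -2.118
vertex -0.374 -4.317 -3.548
endloop
endfacet
facet normal -0.886 0.295 0.358
outer loop
vertex -2.048 -3.76 -2.871
vertex -1.452 -2.884 -2.118
vertex -2.142 -2.858 -3.845
endloop
endfacet
facet normal -0.070 0.678 -0.732
outer loop
vertex -1.546 -1.983 -3.092
vertex 0.128 -2.54 -3.769
vertex -2.142 -2.858 -3.845
endloop
endfacet
facet normal -0.886 0.295 0.358
outer loop
vertex -2.142 -2.858 -3.845
vertex -1.452 -2.884 -2.118
vertex -1.546 -1.983 -3.092
endloop
endfacet
facet normal 0.459 0.674 0.580
outer loop
vertex -1.546 -1.983 -3.092
vertex 0.222 -3.442 -2.795
vertex 0.128 -2.54 -3.769
endloop
endfacet
facet normal 0.459 0.674 0.579
outer loop
vertex -1.452 -2.884 -2.118
vertex 0.222 -3.442 -2.795
vertex -1.546 -1.983 -3.092
endloop
endfacet
facet normal -0.492 0.661 -0.566
outer loop
vertex 2.13 3.284 -1.458
vertex 1.51 2.977 -1.278
vertex 1.772 3.511 -0.882
endloop
endfacet
facet normal 0.109 0.946 -0.305
outer loop
vertex 2.13 3.284 -1.458
vertex 1.772 3.511 -0.882
vertex 2.483 3.438 -0.855
endloop
endfacet
facet normal 0.656 0.544 -0.523
outer loop
vertex 2.13 3.284 -1.458
vertex 2.483 3.438 -0.855
vertex 2.66 2.859 -1.235
endloop
endfacet
facet normal 0.395 0.011 -0.919
outer loop
vertex 2.13 3.284 -1.458
vertex 2.66 2.859 -1.235
vertex 2.059 2.574 -1.497
endloop
endfacet
facet normal -0.316 0.083 -0.945
outer loop
vertex 2.13 3.284 -1.458
vertex 2.059 2.574 -1.497
vertex 1.51 2.977 -1.278
endloop
endfacet
facet normal 0.078 0.910 0.406
outer loop
vertex 2.483 3.438 -0.855
vertex 1.772 3.511 -0.882
vertex 2.081 3.226 -0.303
endloop
endfacet
facet normal -0.893 0.449 -0.015
outer loop
vertex 1.772 3.511 -0.882
vertex 1.51 2.977 -1.278
vertex 1.48 2.941 -0.565
endloop
endfacet
facet normal -0.607 -0.486 -0.629
outer loop
vertex 1.51 2.977 -1.278
vertex 2.059 2.574 -1.497
vertex 1.657 2.362 -0.945
endloop
endfacet
facet normal 0.541 -0.603 -0.586
outer loop
vertex 2.059 2.574 -1.497
vertex 2.66 2.859 -1.235
vertex 2.368 2.289 -0.918
endloop
endfacet
facet normal 0.964 0.260 0.054
outer loop
vertex 2.66 2.859 -1.235
vertex 2.483 3.438 -0.855
vertex 2.63 2.823 -0.522
endloop
endfacet
facet normal -0.395 -0.011 0.919
outer loop
vertex 2.01 2.516 -0.342
vertex 2.081 3.226 -0.303
vertex 1.48 2.941 -0.565
endloop
endfacet
facet normal -0.656 -0.544 0.523
outer loop
vertex 2.01 2.516 -0.342
vertex 1.48 2.941 -0.565
vertex 1.657 2.362 -0.945
endloop
endfacet
facet normal -0.109 -0.946 0.305
outer loop
vertex 2.01 2.516 -0.342
vertex 1.657 2.362 -0.945
vertex 2.368 2.289 -0.918
endloop
endfacet
facet normal 0.492 -0.661 0.566
outer loop
vertex 2.01 2.516 -0.342
vertex 2.368 2.289 -0.918
vertex 2.63 2.823 -0.522
endloop
endfacet
facet normal 0.316 -0.083 0.945
outer loop
vertex 2.01 2.516 -0.342
vertex 2.63 2.823 -0.522
vertex 2.081 3.226 -0.303
endloop
endfacet
facet normal -0.541 0.603 0.586
outer loop
vertex 1.48 2.941 -0.565
vertex 2.081 3.226 -0.303
vertex 1.772 3.511 -0.882
endloop
endfacet
facet normal -0.964 -0.260 -0.054
outer loop
vertex 1.657 2.362 -0.945
vertex 1.48 2.941 -0.565
vertex 1.51 2.977 -1.278
endloop
endfacet
facet normal -0.078 -0.910 -0.406
outer loop
vertex 2.368 2.289 -0.918
vertex 1.657 2.362 -0.945
vertex 2.059 2.574 -1.497
endloop
endfacet
facet normal 0.893 -0.449 0.015
outer loop
vertex 2.63 2.823 -0.522
vertex 2.368 2.289 -0.918
vertex 2.66 2.859 -1.235
endloop
endfacet
facet normal 0.607 0.486 0.629
outer loop
vertex 2.081 3.226 -0.303
vertex 2.63 2.823 -0.522
vertex 2.483 3.438 -0.855
endloop
endfacet

endsolid


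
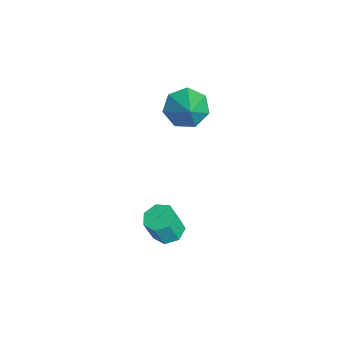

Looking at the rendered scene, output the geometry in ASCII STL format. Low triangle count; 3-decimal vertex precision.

solid 
facet normal -0.790 -0.028 -0.612
outer loop
vertex -3.294 0.658 2.733
vertex -3.837 0.35 3.448
vertex -3.662 1.245 3.181
endloop
endfacet
facet normal 0.769 0.615 -0.174
outer loop
vertex -3.294 0.658 2.733
vertex -3.662 1.245 3.181
vertex -2.723 0.39 4.312
endloop
endfacet
facet normal -0.790 -0.028 -0.612
outer loop
vertex -3.662 1.245 3.181
vertex -3.837 0.35 3.448
vertex -4.162 1.157 3.83
endloop
endfacet
facet normal 0.335 0.864 0.375
outer loop
vertex -3.662 1.245 3.181
vertex -4.162 1.157 3.83
vertex -2.723 0.39 4.312
endloop
endfacet
facet normal -0.790 -0.029 -0.612
outer loop
vertex -4.162 1.157 3.83
vertex -3.837 0.35 3.448
vertex -4.417 0.462 4.192
endloop
endfacet
facet normal -0.042 0.474 0.880
outer loop
vertex -4.162 1.157 3.83
vertex -4.417 0.462 4.192
vertex -2.723 0.39 4.312
endloop
endfacet
facet normal -0.790 -0.028 -0.612
outer loop
vertex -4.417 0.462 4.192
vertex -3.837 0.35 3.448
vertex -4.236 -0.317 3.994
endloop
endfacet
facet normal -0.079 -0.263 0.962
outer loop
vertex -4.417 0.462 4.192
vertex -4.236 -0.317 3.994
vertex -2.723 0.39 4.312
endloop
endfacet
facet normal -0.790 -0.029 -0.612
outer loop
vertex -4.236 -0.317 3.994
vertex -3.837 0.35 3.448
vertex -3.754 -0.594 3.385
endloop
endfacet
facet normal 0.252 -0.790 0.559
outer loop
vertex -4.236 -0.317 3.994
vertex -3.754 -0.594 3.385
vertex -2.723 0.39 4.312
endloop
endfacet
facet normal -0.790 -0.029 -0.612
outer loop
vertex -3.754 -0.594 3.385
vertex -3.837 0.35 3.448
vertex -3.335 -0.16 2.824
endloop
endfacet
facet normal 0.702 -0.711 -0.026
outer loop
vertex -3.754 -0.594 3.385
vertex -3.335 -0.16 2.824
vertex -2.723 0.39 4.312
endloop
endfacet
facet normal -0.790 -0.029 -0.612
outer loop
vertex -3.335 -0.16 2.824
vertex -3.837 0.35 3.448
vertex -3.294 0.658 2.733
endloop
endfacet
facet normal 0.932 -0.086 -0.352
outer loop
vertex -3.335 -0.16 2.824
vertex -3.294 0.658 2.733
vertex -2.723 0.39 4.312
endloop
endfacet
facet normal -0.135 0.312 -0.941
outer loop
vertex -0.708 -0.265 -2.019
vertex -1.315 -0.612 -2.047
vertex -1.198 0.048 -1.845
endloop
endfacet
facet normal 0.575 0.798 0.183
outer loop
vertex -0.708 -0.265 -2.019
vertex -1.198 0.048 -1.845
vertex -0.538 -0.661 -0.824
endloop
endfacet
facet normal 0.574 0.798 0.183
outer loop
vertex -0.538 -0.661 -0.824
vertex -1.198 0.048 -1.845
vertex -1.029 -0.348 -0.65
endloop
endfacet
facet normal 0.134 -0.313 0.940
outer loop
vertex -0.538 -0.661 -0.824
vertex -1.029 -0.348 -0.65
vertex -1.145 -1.008 -0.853
endloop
endfacet
facet normal -0.133 0.312 -0.941
outer loop
vertex -1.198 0.048 -1.845
vertex -1.315 -0.612 -2.047
vertex -1.777 -0.136 -1.824
endloop
endfacet
facet normal -0.274 0.901 0.337
outer loop
vertex -1.198 0.048 -1.845
vertex -1.777 -0.136 -1.824
vertex -1.029 -0.348 -0.65
endloop
endfacet
facet normal -0.274 0.900 0.337
outer loop
vertex -1.029 -0.348 -0.65
vertex -1.777 -0.136 -1.824
vertex -1.607 -0.532 -0.629
endloop
endfacet
facet normal 0.134 -0.313 0.940
outer loop
vertex -1.029 -0.348 -0.65
vertex -1.607 -0.532 -0.629
vertex -1.145 -1.008 -0.853
endloop
endfacet
facet normal -0.133 0.312 -0.941
outer loop
vertex -1.777 -0.136 -1.824
vertex -1.315 -0.612 -2.047
vertex -2.008 -0.678 -1.971
endloop
endfacet
facet normal -0.915 0.325 0.238
outer loop
vertex -1.777 -0.136 -1.824
vertex -2.008 -0.678 -1.971
vertex -1.607 -0.532 -0.629
endloop
endfacet
facet normal -0.915 0.325 0.238
outer loop
vertex -1.607 -0.532 -0.629
vertex -2.008 -0.678 -1.971
vertex -1.838 -1.074 -0.776
endloop
endfacet
facet normal 0.134 -0.312 0.940
outer loop
vertex -1.607 -0.532 -0.629
vertex -1.838 -1.074 -0.776
vertex -1.145 -1.008 -0.853
endloop
endfacet
facet normal -0.133 0.311 -0.941
outer loop
vertex -2.008 -0.678 -1.971
vertex -1.315 -0.612 -2.047
vertex -1.717 -1.171 -2.175
endloop
endfacet
facet normal -0.868 -0.495 -0.041
outer loop
vertex -2.008 -0.678 -1.971
vertex -1.717 -1.171 -2.175
vertex -1.838 -1.074 -0.776
endloop
endfacet
facet normal -0.868 -0.495 -0.041
outer loop
vertex -1.838 -1.074 -0.776
vertex -1.717 -1.171 -2.175
vertex -1.547 -1.567 -0.981
endloop
endfacet
facet normal 0.134 -0.312 0.941
outer loop
vertex -1.838 -1.074 -0.776
vertex -1.547 -1.567 -0.981
vertex -1.145 -1.008 -0.853
endloop
endfacet
facet normal -0.135 0.313 -0.940
outer loop
vertex -1.717 -1.171 -2.175
vertex -1.315 -0.612 -2.047
vertex -1.123 -1.242 -2.284
endloop
endfacet
facet normal -0.166 -0.943 -0.289
outer loop
vertex -1.717 -1.171 -2.175
vertex -1.123 -1.242 -2.284
vertex -1.547 -1.567 -0.981
endloop
endfacet
facet normal -0.165 -0.943 -0.289
outer loop
vertex -1.547 -1.567 -0.981
vertex -1.123 -1.242 -2.284
vertex -0.953 -1.638 -1.089
endloop
endfacet
facet normal 0.134 -0.312 0.941
outer loop
vertex -1.547 -1.567 -0.981
vertex -0.953 -1.638 -1.089
vertex -1.145 -1.008 -0.853
endloop
endfacet
facet normal -0.134 0.313 -0.940
outer loop
vertex -1.123 -1.242 -2.284
vertex -1.315 -0.612 -2.047
vertex -0.674 -0.839 -2.214
endloop
endfacet
facet normal 0.660 -0.680 -0.319
outer loop
vertex -1.123 -1.242 -2.284
vertex -0.674 -0.839 -2.214
vertex -0.953 -1.638 -1.089
endloop
endfacet
facet normal 0.660 -0.680 -0.319
outer loop
vertex -0.953 -1.638 -1.089
vertex -0.674 -0.839 -2.214
vertex -0.504 -1.235 -1.019
endloop
endfacet
facet normal 0.133 -0.312 0.941
outer loop
vertex -0.953 -1.638 -1.089
vertex -0.504 -1.235 -1.019
vertex -1.145 -1.008 -0.853
endloop
endfacet
facet normal -0.135 0.312 -0.941
outer loop
vertex -0.674 -0.839 -2.214
vertex -1.315 -0.612 -2.047
vertex -0.708 -0.265 -2.019
endloop
endfacet
facet normal 0.989 0.096 -0.109
outer loop
vertex -0.674 -0.839 -2.214
vertex -0.708 -0.265 -2.019
vertex -0.504 -1.235 -1.019
endloop
endfacet
facet normal 0.989 0.096 -0.109
outer loop
vertex -0.504 -1.235 -1.019
vertex -0.708 -0.265 -2.019
vertex -0.538 -0.661 -0.824
endloop
endfacet
facet normal 0.133 -0.312 0.941
outer loop
vertex -0.504 -1.235 -1.019
vertex -0.538 -0.661 -0.824
vertex -1.145 -1.008 -0.853
endloop
endfacet

endsolid


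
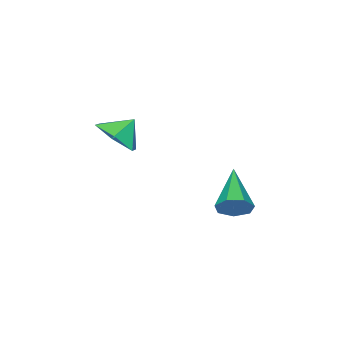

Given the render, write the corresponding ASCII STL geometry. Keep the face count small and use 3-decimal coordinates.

solid 
facet normal 0.655 0.624 -0.426
outer loop
vertex 0.452 1.152 0.661
vertex 0.017 1.175 0.026
vertex -0.014 1.631 0.647
endloop
endfacet
facet normal 0.075 0.102 0.992
outer loop
vertex 0.452 1.152 0.661
vertex -0.014 1.631 0.647
vertex -1.377 -0.155 0.934
endloop
endfacet
facet normal 0.654 0.625 -0.426
outer loop
vertex -0.014 1.631 0.647
vertex 0.017 1.175 0.026
vertex -0.457 1.766 0.165
endloop
endfacet
facet normal -0.549 0.524 0.651
outer loop
vertex -0.014 1.631 0.647
vertex -0.457 1.766 0.165
vertex -1.377 -0.155 0.934
endloop
endfacet
facet normal 0.654 0.625 -0.426
outer loop
vertex -0.457 1.766 0.165
vertex 0.017 1.175 0.026
vertex -0.543 1.457 -0.421
endloop
endfacet
facet normal -0.911 0.404 -0.080
outer loop
vertex -0.457 1.766 0.165
vertex -0.543 1.457 -0.421
vertex -1.377 -0.155 0.934
endloop
endfacet
facet normal 0.655 0.625 -0.426
outer loop
vertex -0.543 1.457 -0.421
vertex 0.017 1.175 0.026
vertex -0.208 0.936 -0.67
endloop
endfacet
facet normal -0.740 -0.165 -0.652
outer loop
vertex -0.543 1.457 -0.421
vertex -0.208 0.936 -0.67
vertex -1.377 -0.155 0.934
endloop
endfacet
facet normal 0.654 0.625 -0.426
outer loop
vertex -0.208 0.936 -0.67
vertex 0.017 1.175 0.026
vertex 0.297 0.595 -0.395
endloop
endfacet
facet normal -0.165 -0.756 -0.634
outer loop
vertex -0.208 0.936 -0.67
vertex 0.297 0.595 -0.395
vertex -1.377 -0.155 0.934
endloop
endfacet
facet normal 0.654 0.625 -0.426
outer loop
vertex 0.297 0.595 -0.395
vertex 0.017 1.175 0.026
vertex 0.591 0.691 0.198
endloop
endfacet
facet normal 0.382 -0.923 -0.040
outer loop
vertex 0.297 0.595 -0.395
vertex 0.591 0.691 0.198
vertex -1.377 -0.155 0.934
endloop
endfacet
facet normal 0.654 0.625 -0.426
outer loop
vertex 0.591 0.691 0.198
vertex 0.017 1.175 0.026
vertex 0.452 1.152 0.661
endloop
endfacet
facet normal 0.489 -0.541 0.685
outer loop
vertex 0.591 0.691 0.198
vertex 0.452 1.152 0.661
vertex -1.377 -0.155 0.934
endloop
endfacet
facet normal 0.661 -0.254 -0.706
outer loop
vertex 2.199 -4.014 3.324
vertex 1.58 -3.543 2.575
vertex 2.343 -2.971 3.083
endloop
endfacet
facet normal 0.143 0.204 0.968
outer loop
vertex 2.199 -4.014 3.324
vertex 2.343 -2.971 3.083
vertex 0.84 -3.257 3.365
endloop
endfacet
facet normal 0.661 -0.255 -0.706
outer loop
vertex 2.343 -2.971 3.083
vertex 1.58 -3.543 2.575
vertex 1.724 -2.5 2.333
endloop
endfacet
facet normal -0.052 0.826 0.561
outer loop
vertex 2.343 -2.971 3.083
vertex 1.724 -2.5 2.333
vertex 0.84 -3.257 3.365
endloop
endfacet
facet normal 0.662 -0.255 -0.705
outer loop
vertex 1.724 -2.5 2.333
vertex 1.58 -3.543 2.575
vertex 0.962 -3.072 1.825
endloop
endfacet
facet normal -0.619 0.784 0.045
outer loop
vertex 1.724 -2.5 2.333
vertex 0.962 -3.072 1.825
vertex 0.84 -3.257 3.365
endloop
endfacet
facet normal 0.661 -0.256 -0.705
outer loop
vertex 0.962 -3.072 1.825
vertex 1.58 -3.543 2.575
vertex 0.817 -4.114 2.067
endloop
endfacet
facet normal -0.990 0.123 -0.064
outer loop
vertex 0.962 -3.072 1.825
vertex 0.817 -4.114 2.067
vertex 0.84 -3.257 3.365
endloop
endfacet
facet normal 0.661 -0.255 -0.706
outer loop
vertex 0.817 -4.114 2.067
vertex 1.58 -3.543 2.575
vertex 1.436 -4.585 2.816
endloop
endfacet
facet normal -0.796 -0.499 0.344
outer loop
vertex 0.817 -4.114 2.067
vertex 1.436 -4.585 2.816
vertex 0.84 -3.257 3.365
endloop
endfacet
facet normal 0.661 -0.255 -0.706
outer loop
vertex 1.436 -4.585 2.816
vertex 1.58 -3.543 2.575
vertex 2.199 -4.014 3.324
endloop
endfacet
facet normal -0.229 -0.458 0.859
outer loop
vertex 1.436 -4.585 2.816
vertex 2.199 -4.014 3.324
vertex 0.84 -3.257 3.365
endloop
endfacet

endsolid


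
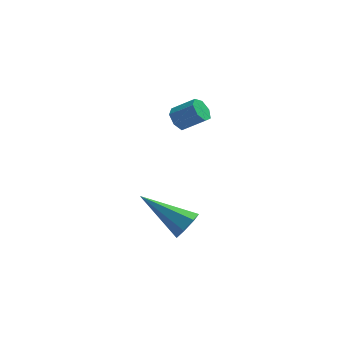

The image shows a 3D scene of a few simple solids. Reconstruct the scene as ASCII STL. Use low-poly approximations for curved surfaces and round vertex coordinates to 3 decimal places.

solid 
facet normal -0.794 0.160 -0.586
outer loop
vertex -0.972 3.037 -0.256
vertex -1.239 2.626 -0.006
vertex -1.229 3.16 0.126
endloop
endfacet
facet normal 0.280 0.953 -0.119
outer loop
vertex -0.972 3.037 -0.256
vertex -1.229 3.16 0.126
vertex -0.114 2.864 0.376
endloop
endfacet
facet normal 0.280 0.953 -0.118
outer loop
vertex -0.114 2.864 0.376
vertex -1.229 3.16 0.126
vertex -0.371 2.987 0.759
endloop
endfacet
facet normal 0.795 -0.161 0.585
outer loop
vertex -0.114 2.864 0.376
vertex -0.371 2.987 0.759
vertex -0.381 2.454 0.626
endloop
endfacet
facet normal -0.794 0.160 -0.586
outer loop
vertex -1.229 3.16 0.126
vertex -1.239 2.626 -0.006
vertex -1.494 2.881 0.409
endloop
endfacet
facet normal -0.247 0.796 0.553
outer loop
vertex -1.229 3.16 0.126
vertex -1.494 2.881 0.409
vertex -0.371 2.987 0.759
endloop
endfacet
facet normal -0.247 0.796 0.553
outer loop
vertex -0.371 2.987 0.759
vertex -1.494 2.881 0.409
vertex -0.636 2.708 1.042
endloop
endfacet
facet normal 0.795 -0.161 0.585
outer loop
vertex -0.371 2.987 0.759
vertex -0.636 2.708 1.042
vertex -0.381 2.454 0.626
endloop
endfacet
facet normal -0.794 0.161 -0.587
outer loop
vertex -1.494 2.881 0.409
vertex -1.239 2.626 -0.006
vertex -1.567 2.411 0.379
endloop
endfacet
facet normal -0.588 0.040 0.808
outer loop
vertex -1.494 2.881 0.409
vertex -1.567 2.411 0.379
vertex -0.636 2.708 1.042
endloop
endfacet
facet normal -0.588 0.040 0.808
outer loop
vertex -0.636 2.708 1.042
vertex -1.567 2.411 0.379
vertex -0.709 2.238 1.012
endloop
endfacet
facet normal 0.795 -0.161 0.585
outer loop
vertex -0.636 2.708 1.042
vertex -0.709 2.238 1.012
vertex -0.381 2.454 0.626
endloop
endfacet
facet normal -0.794 0.161 -0.587
outer loop
vertex -1.567 2.411 0.379
vertex -1.239 2.626 -0.006
vertex -1.393 2.102 0.059
endloop
endfacet
facet normal -0.486 -0.746 0.456
outer loop
vertex -1.567 2.411 0.379
vertex -1.393 2.102 0.059
vertex -0.709 2.238 1.012
endloop
endfacet
facet normal -0.486 -0.746 0.456
outer loop
vertex -0.709 2.238 1.012
vertex -1.393 2.102 0.059
vertex -0.535 1.929 0.692
endloop
endfacet
facet normal 0.795 -0.159 0.586
outer loop
vertex -0.709 2.238 1.012
vertex -0.535 1.929 0.692
vertex -0.381 2.454 0.626
endloop
endfacet
facet normal -0.794 0.161 -0.586
outer loop
vertex -1.393 2.102 0.059
vertex -1.239 2.626 -0.006
vertex -1.103 2.189 -0.31
endloop
endfacet
facet normal -0.017 -0.970 -0.242
outer loop
vertex -1.393 2.102 0.059
vertex -1.103 2.189 -0.31
vertex -0.535 1.929 0.692
endloop
endfacet
facet normal -0.017 -0.970 -0.242
outer loop
vertex -0.535 1.929 0.692
vertex -1.103 2.189 -0.31
vertex -0.245 2.016 0.322
endloop
endfacet
facet normal 0.795 -0.160 0.585
outer loop
vertex -0.535 1.929 0.692
vertex -0.245 2.016 0.322
vertex -0.381 2.454 0.626
endloop
endfacet
facet normal -0.795 0.159 -0.585
outer loop
vertex -1.103 2.189 -0.31
vertex -1.239 2.626 -0.006
vertex -0.916 2.605 -0.451
endloop
endfacet
facet normal 0.463 -0.464 -0.755
outer loop
vertex -1.103 2.189 -0.31
vertex -0.916 2.605 -0.451
vertex -0.245 2.016 0.322
endloop
endfacet
facet normal 0.464 -0.463 -0.755
outer loop
vertex -0.245 2.016 0.322
vertex -0.916 2.605 -0.451
vertex -0.058 2.432 0.182
endloop
endfacet
facet normal 0.794 -0.160 0.586
outer loop
vertex -0.245 2.016 0.322
vertex -0.058 2.432 0.182
vertex -0.381 2.454 0.626
endloop
endfacet
facet normal -0.795 0.161 -0.585
outer loop
vertex -0.916 2.605 -0.451
vertex -1.239 2.626 -0.006
vertex -0.972 3.037 -0.256
endloop
endfacet
facet normal 0.596 0.393 -0.700
outer loop
vertex -0.916 2.605 -0.451
vertex -0.972 3.037 -0.256
vertex -0.058 2.432 0.182
endloop
endfacet
facet normal 0.596 0.392 -0.701
outer loop
vertex -0.058 2.432 0.182
vertex -0.972 3.037 -0.256
vertex -0.114 2.864 0.376
endloop
endfacet
facet normal 0.794 -0.160 0.586
outer loop
vertex -0.058 2.432 0.182
vertex -0.114 2.864 0.376
vertex -0.381 2.454 0.626
endloop
endfacet
facet normal 0.794 -0.303 -0.527
outer loop
vertex -0.611 -2.488 -1.872
vertex -0.845 -2.186 -2.398
vertex -0.45 -1.952 -1.938
endloop
endfacet
facet normal 0.302 0.027 0.953
outer loop
vertex -0.611 -2.488 -1.872
vertex -0.45 -1.952 -1.938
vertex -2.495 -1.554 -1.302
endloop
endfacet
facet normal 0.794 -0.304 -0.527
outer loop
vertex -0.45 -1.952 -1.938
vertex -0.845 -2.186 -2.398
vertex -0.586 -1.592 -2.351
endloop
endfacet
facet normal 0.323 0.764 0.559
outer loop
vertex -0.45 -1.952 -1.938
vertex -0.586 -1.592 -2.351
vertex -2.495 -1.554 -1.302
endloop
endfacet
facet normal 0.794 -0.304 -0.527
outer loop
vertex -0.586 -1.592 -2.351
vertex -0.845 -2.186 -2.398
vertex -0.917 -1.68 -2.799
endloop
endfacet
facet normal -0.062 0.987 -0.148
outer loop
vertex -0.586 -1.592 -2.351
vertex -0.917 -1.68 -2.799
vertex -2.495 -1.554 -1.302
endloop
endfacet
facet normal 0.793 -0.305 -0.527
outer loop
vertex -0.917 -1.68 -2.799
vertex -0.845 -2.186 -2.398
vertex -1.194 -2.149 -2.945
endloop
endfacet
facet normal -0.561 0.529 -0.636
outer loop
vertex -0.917 -1.68 -2.799
vertex -1.194 -2.149 -2.945
vertex -2.495 -1.554 -1.302
endloop
endfacet
facet normal 0.794 -0.304 -0.527
outer loop
vertex -1.194 -2.149 -2.945
vertex -0.845 -2.186 -2.398
vertex -1.208 -2.646 -2.679
endloop
endfacet
facet normal -0.800 -0.265 -0.538
outer loop
vertex -1.194 -2.149 -2.945
vertex -1.208 -2.646 -2.679
vertex -2.495 -1.554 -1.302
endloop
endfacet
facet normal 0.793 -0.304 -0.527
outer loop
vertex -1.208 -2.646 -2.679
vertex -0.845 -2.186 -2.398
vertex -0.949 -2.797 -2.202
endloop
endfacet
facet normal -0.599 -0.798 0.073
outer loop
vertex -1.208 -2.646 -2.679
vertex -0.949 -2.797 -2.202
vertex -2.495 -1.554 -1.302
endloop
endfacet
facet normal 0.793 -0.304 -0.528
outer loop
vertex -0.949 -2.797 -2.202
vertex -0.845 -2.186 -2.398
vertex -0.611 -2.488 -1.872
endloop
endfacet
facet normal -0.108 -0.668 0.736
outer loop
vertex -0.949 -2.797 -2.202
vertex -0.611 -2.488 -1.872
vertex -2.495 -1.554 -1.302
endloop
endfacet

endsolid


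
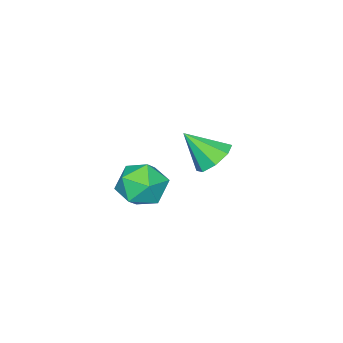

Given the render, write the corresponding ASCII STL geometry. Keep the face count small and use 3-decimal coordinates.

solid 
facet normal 0.413 0.224 0.882
outer loop
vertex 1.486 -2.449 4.118
vertex 0.76 -3.137 4.633
vertex 1.749 -3.532 4.27
endloop
endfacet
facet normal 0.895 0.267 0.358
outer loop
vertex 1.486 -2.449 4.118
vertex 1.749 -3.532 4.27
vertex 1.988 -3.027 3.294
endloop
endfacet
facet normal 0.659 0.743 -0.120
outer loop
vertex 1.486 -2.449 4.118
vertex 1.988 -3.027 3.294
vertex 1.147 -2.32 3.053
endloop
endfacet
facet normal 0.032 0.993 0.110
outer loop
vertex 1.486 -2.449 4.118
vertex 1.147 -2.32 3.053
vertex 0.388 -2.387 3.881
endloop
endfacet
facet normal -0.120 0.673 0.730
outer loop
vertex 1.486 -2.449 4.118
vertex 0.388 -2.387 3.881
vertex 0.76 -3.137 4.633
endloop
endfacet
facet normal 0.929 -0.369 0.036
outer loop
vertex 1.988 -3.027 3.294
vertex 1.749 -3.532 4.27
vertex 1.572 -4.073 3.299
endloop
endfacet
facet normal 0.150 -0.439 0.886
outer loop
vertex 1.749 -3.532 4.27
vertex 0.76 -3.137 4.633
vertex 0.813 -4.14 4.127
endloop
endfacet
facet normal -0.714 0.287 0.639
outer loop
vertex 0.76 -3.137 4.633
vertex 0.388 -2.387 3.881
vertex -0.028 -3.433 3.886
endloop
endfacet
facet normal -0.468 0.806 -0.364
outer loop
vertex 0.388 -2.387 3.881
vertex 1.147 -2.32 3.053
vertex 0.211 -2.928 2.91
endloop
endfacet
facet normal 0.547 0.400 -0.735
outer loop
vertex 1.147 -2.32 3.053
vertex 1.988 -3.027 3.294
vertex 1.2 -3.323 2.547
endloop
endfacet
facet normal -0.032 -0.993 -0.110
outer loop
vertex 0.474 -4.011 3.062
vertex 1.572 -4.073 3.299
vertex 0.813 -4.14 4.127
endloop
endfacet
facet normal -0.659 -0.743 0.120
outer loop
vertex 0.474 -4.011 3.062
vertex 0.813 -4.14 4.127
vertex -0.028 -3.433 3.886
endloop
endfacet
facet normal -0.895 -0.267 -0.358
outer loop
vertex 0.474 -4.011 3.062
vertex -0.028 -3.433 3.886
vertex 0.211 -2.928 2.91
endloop
endfacet
facet normal -0.413 -0.224 -0.882
outer loop
vertex 0.474 -4.011 3.062
vertex 0.211 -2.928 2.91
vertex 1.2 -3.323 2.547
endloop
endfacet
facet normal 0.120 -0.673 -0.730
outer loop
vertex 0.474 -4.011 3.062
vertex 1.2 -3.323 2.547
vertex 1.572 -4.073 3.299
endloop
endfacet
facet normal 0.468 -0.806 0.364
outer loop
vertex 0.813 -4.14 4.127
vertex 1.572 -4.073 3.299
vertex 1.749 -3.532 4.27
endloop
endfacet
facet normal -0.547 -0.400 0.735
outer loop
vertex -0.028 -3.433 3.886
vertex 0.813 -4.14 4.127
vertex 0.76 -3.137 4.633
endloop
endfacet
facet normal -0.929 0.369 -0.036
outer loop
vertex 0.211 -2.928 2.91
vertex -0.028 -3.433 3.886
vertex 0.388 -2.387 3.881
endloop
endfacet
facet normal -0.150 0.439 -0.886
outer loop
vertex 1.2 -3.323 2.547
vertex 0.211 -2.928 2.91
vertex 1.147 -2.32 3.053
endloop
endfacet
facet normal 0.714 -0.287 -0.639
outer loop
vertex 1.572 -4.073 3.299
vertex 1.2 -3.323 2.547
vertex 1.988 -3.027 3.294
endloop
endfacet
facet normal -0.310 0.629 -0.713
outer loop
vertex -2.921 -3.723 1.976
vertex -3.504 -3.304 2.599
vertex -2.604 -3.17 2.326
endloop
endfacet
facet normal 0.895 -0.425 -0.139
outer loop
vertex -2.921 -3.723 1.976
vertex -2.604 -3.17 2.326
vertex -2.956 -4.416 3.861
endloop
endfacet
facet normal -0.310 0.628 -0.714
outer loop
vertex -2.604 -3.17 2.326
vertex -3.504 -3.304 2.599
vertex -2.814 -2.695 2.835
endloop
endfacet
facet normal 0.949 0.100 0.299
outer loop
vertex -2.604 -3.17 2.326
vertex -2.814 -2.695 2.835
vertex -2.956 -4.416 3.861
endloop
endfacet
facet normal -0.310 0.628 -0.714
outer loop
vertex -2.814 -2.695 2.835
vertex -3.504 -3.304 2.599
vertex -3.429 -2.577 3.206
endloop
endfacet
facet normal 0.528 0.402 0.748
outer loop
vertex -2.814 -2.695 2.835
vertex -3.429 -2.577 3.206
vertex -2.956 -4.416 3.861
endloop
endfacet
facet normal -0.310 0.628 -0.714
outer loop
vertex -3.429 -2.577 3.206
vertex -3.504 -3.304 2.599
vertex -4.087 -2.885 3.221
endloop
endfacet
facet normal -0.121 0.305 0.945
outer loop
vertex -3.429 -2.577 3.206
vertex -4.087 -2.885 3.221
vertex -2.956 -4.416 3.861
endloop
endfacet
facet normal -0.309 0.629 -0.713
outer loop
vertex -4.087 -2.885 3.221
vertex -3.504 -3.304 2.599
vertex -4.404 -3.438 2.871
endloop
endfacet
facet normal -0.620 -0.134 0.773
outer loop
vertex -4.087 -2.885 3.221
vertex -4.404 -3.438 2.871
vertex -2.956 -4.416 3.861
endloop
endfacet
facet normal -0.309 0.629 -0.713
outer loop
vertex -4.404 -3.438 2.871
vertex -3.504 -3.304 2.599
vertex -4.194 -3.912 2.362
endloop
endfacet
facet normal -0.674 -0.658 0.335
outer loop
vertex -4.404 -3.438 2.871
vertex -4.194 -3.912 2.362
vertex -2.956 -4.416 3.861
endloop
endfacet
facet normal -0.310 0.629 -0.713
outer loop
vertex -4.194 -3.912 2.362
vertex -3.504 -3.304 2.599
vertex -3.58 -4.03 1.991
endloop
endfacet
facet normal -0.253 -0.961 -0.114
outer loop
vertex -4.194 -3.912 2.362
vertex -3.58 -4.03 1.991
vertex -2.956 -4.416 3.861
endloop
endfacet
facet normal -0.309 0.629 -0.713
outer loop
vertex -3.58 -4.03 1.991
vertex -3.504 -3.304 2.599
vertex -2.921 -3.723 1.976
endloop
endfacet
facet normal 0.396 -0.864 -0.310
outer loop
vertex -3.58 -4.03 1.991
vertex -2.921 -3.723 1.976
vertex -2.956 -4.416 3.861
endloop
endfacet

endsolid


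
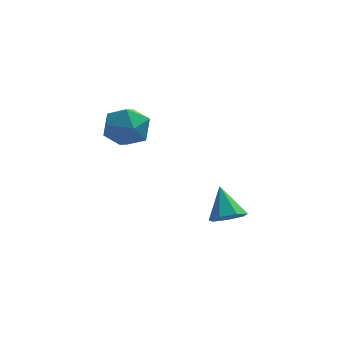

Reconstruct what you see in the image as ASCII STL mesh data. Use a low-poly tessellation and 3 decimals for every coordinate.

solid 
facet normal 0.195 -0.652 -0.733
outer loop
vertex 2.18 1.701 -3.527
vertex 1.854 2.242 -4.095
vertex 2.657 2.178 -3.824
endloop
endfacet
facet normal 0.589 -0.089 0.803
outer loop
vertex 2.18 1.701 -3.527
vertex 2.657 2.178 -3.824
vertex 1.526 3.338 -2.865
endloop
endfacet
facet normal 0.195 -0.653 -0.732
outer loop
vertex 2.657 2.178 -3.824
vertex 1.854 2.242 -4.095
vertex 2.53 2.703 -4.326
endloop
endfacet
facet normal 0.797 0.506 0.328
outer loop
vertex 2.657 2.178 -3.824
vertex 2.53 2.703 -4.326
vertex 1.526 3.338 -2.865
endloop
endfacet
facet normal 0.195 -0.653 -0.732
outer loop
vertex 2.53 2.703 -4.326
vertex 1.854 2.242 -4.095
vertex 1.893 2.881 -4.654
endloop
endfacet
facet normal 0.344 0.924 -0.166
outer loop
vertex 2.53 2.703 -4.326
vertex 1.893 2.881 -4.654
vertex 1.526 3.338 -2.865
endloop
endfacet
facet normal 0.195 -0.653 -0.732
outer loop
vertex 1.893 2.881 -4.654
vertex 1.854 2.242 -4.095
vertex 1.227 2.578 -4.561
endloop
endfacet
facet normal -0.429 0.850 -0.305
outer loop
vertex 1.893 2.881 -4.654
vertex 1.227 2.578 -4.561
vertex 1.526 3.338 -2.865
endloop
endfacet
facet normal 0.195 -0.652 -0.733
outer loop
vertex 1.227 2.578 -4.561
vertex 1.854 2.242 -4.095
vertex 1.033 2.022 -4.118
endloop
endfacet
facet normal -0.941 0.339 0.014
outer loop
vertex 1.227 2.578 -4.561
vertex 1.033 2.022 -4.118
vertex 1.526 3.338 -2.865
endloop
endfacet
facet normal 0.195 -0.652 -0.733
outer loop
vertex 1.033 2.022 -4.118
vertex 1.854 2.242 -4.095
vertex 1.457 1.631 -3.657
endloop
endfacet
facet normal -0.804 -0.223 0.551
outer loop
vertex 1.033 2.022 -4.118
vertex 1.457 1.631 -3.657
vertex 1.526 3.338 -2.865
endloop
endfacet
facet normal 0.195 -0.652 -0.733
outer loop
vertex 1.457 1.631 -3.657
vertex 1.854 2.242 -4.095
vertex 2.18 1.701 -3.527
endloop
endfacet
facet normal -0.122 -0.414 0.902
outer loop
vertex 1.457 1.631 -3.657
vertex 2.18 1.701 -3.527
vertex 1.526 3.338 -2.865
endloop
endfacet
facet normal -0.803 0.570 -0.173
outer loop
vertex -2.647 3.564 0.766
vertex -3.291 2.643 0.72
vertex -3.13 3.168 1.702
endloop
endfacet
facet normal -0.323 0.920 0.222
outer loop
vertex -2.647 3.564 0.766
vertex -3.13 3.168 1.702
vertex -2.067 3.535 1.729
endloop
endfacet
facet normal 0.288 0.946 -0.145
outer loop
vertex -2.647 3.564 0.766
vertex -2.067 3.535 1.729
vertex -1.571 3.236 0.765
endloop
endfacet
facet normal 0.186 0.613 -0.768
outer loop
vertex -2.647 3.564 0.766
vertex -1.571 3.236 0.765
vertex -2.328 2.684 0.141
endloop
endfacet
facet normal -0.488 0.381 -0.785
outer loop
vertex -2.647 3.564 0.766
vertex -2.328 2.684 0.141
vertex -3.291 2.643 0.72
endloop
endfacet
facet normal -0.207 0.541 0.815
outer loop
vertex -2.067 3.535 1.729
vertex -3.13 3.168 1.702
vertex -2.352 2.596 2.279
endloop
endfacet
facet normal -0.984 -0.026 0.175
outer loop
vertex -3.13 3.168 1.702
vertex -3.291 2.643 0.72
vertex -3.109 2.044 1.655
endloop
endfacet
facet normal -0.475 -0.333 -0.814
outer loop
vertex -3.291 2.643 0.72
vertex -2.328 2.684 0.141
vertex -2.613 1.745 0.691
endloop
endfacet
facet normal 0.616 0.044 -0.787
outer loop
vertex -2.328 2.684 0.141
vertex -1.571 3.236 0.765
vertex -1.55 2.112 0.718
endloop
endfacet
facet normal 0.782 0.583 0.221
outer loop
vertex -1.571 3.236 0.765
vertex -2.067 3.535 1.729
vertex -1.389 2.637 1.7
endloop
endfacet
facet normal -0.186 -0.613 0.768
outer loop
vertex -2.033 1.716 1.654
vertex -2.352 2.596 2.279
vertex -3.109 2.044 1.655
endloop
endfacet
facet normal -0.288 -0.946 0.145
outer loop
vertex -2.033 1.716 1.654
vertex -3.109 2.044 1.655
vertex -2.613 1.745 0.691
endloop
endfacet
facet normal 0.323 -0.920 -0.222
outer loop
vertex -2.033 1.716 1.654
vertex -2.613 1.745 0.691
vertex -1.55 2.112 0.718
endloop
endfacet
facet normal 0.803 -0.570 0.173
outer loop
vertex -2.033 1.716 1.654
vertex -1.55 2.112 0.718
vertex -1.389 2.637 1.7
endloop
endfacet
facet normal 0.488 -0.381 0.785
outer loop
vertex -2.033 1.716 1.654
vertex -1.389 2.637 1.7
vertex -2.352 2.596 2.279
endloop
endfacet
facet normal -0.616 -0.044 0.787
outer loop
vertex -3.109 2.044 1.655
vertex -2.352 2.596 2.279
vertex -3.13 3.168 1.702
endloop
endfacet
facet normal -0.782 -0.583 -0.221
outer loop
vertex -2.613 1.745 0.691
vertex -3.109 2.044 1.655
vertex -3.291 2.643 0.72
endloop
endfacet
facet normal 0.207 -0.541 -0.815
outer loop
vertex -1.55 2.112 0.718
vertex -2.613 1.745 0.691
vertex -2.328 2.684 0.141
endloop
endfacet
facet normal 0.984 0.026 -0.175
outer loop
vertex -1.389 2.637 1.7
vertex -1.55 2.112 0.718
vertex -1.571 3.236 0.765
endloop
endfacet
facet normal 0.475 0.333 0.814
outer loop
vertex -2.352 2.596 2.279
vertex -1.389 2.637 1.7
vertex -2.067 3.535 1.729
endloop
endfacet

endsolid


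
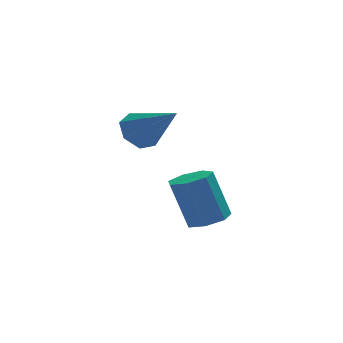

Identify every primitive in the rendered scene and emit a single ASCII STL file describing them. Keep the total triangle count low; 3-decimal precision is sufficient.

solid 
facet normal -0.499 0.653 -0.570
outer loop
vertex 0.754 -0.05 2.883
vertex 0.349 -0.708 2.484
vertex 0.104 -0.273 3.196
endloop
endfacet
facet normal 0.271 0.424 0.864
outer loop
vertex 0.754 -0.05 2.883
vertex 0.104 -0.273 3.196
vertex 1.391 -2.072 3.676
endloop
endfacet
facet normal -0.498 0.653 -0.570
outer loop
vertex 0.104 -0.273 3.196
vertex 0.349 -0.708 2.484
vertex -0.362 -0.824 2.972
endloop
endfacet
facet normal -0.396 -0.038 0.918
outer loop
vertex 0.104 -0.273 3.196
vertex -0.362 -0.824 2.972
vertex 1.391 -2.072 3.676
endloop
endfacet
facet normal -0.498 0.652 -0.571
outer loop
vertex -0.362 -0.824 2.972
vertex 0.349 -0.708 2.484
vertex -0.292 -1.288 2.381
endloop
endfacet
facet normal -0.632 -0.644 0.431
outer loop
vertex -0.362 -0.824 2.972
vertex -0.292 -1.288 2.381
vertex 1.391 -2.072 3.676
endloop
endfacet
facet normal -0.499 0.652 -0.571
outer loop
vertex -0.292 -1.288 2.381
vertex 0.349 -0.708 2.484
vertex 0.261 -1.315 1.867
endloop
endfacet
facet normal -0.260 -0.938 -0.230
outer loop
vertex -0.292 -1.288 2.381
vertex 0.261 -1.315 1.867
vertex 1.391 -2.072 3.676
endloop
endfacet
facet normal -0.498 0.653 -0.571
outer loop
vertex 0.261 -1.315 1.867
vertex 0.349 -0.708 2.484
vertex 0.88 -0.886 1.817
endloop
endfacet
facet normal 0.438 -0.698 -0.566
outer loop
vertex 0.261 -1.315 1.867
vertex 0.88 -0.886 1.817
vertex 1.391 -2.072 3.676
endloop
endfacet
facet normal -0.499 0.652 -0.571
outer loop
vertex 0.88 -0.886 1.817
vertex 0.349 -0.708 2.484
vertex 1.099 -0.322 2.27
endloop
endfacet
facet normal 0.940 -0.104 -0.325
outer loop
vertex 0.88 -0.886 1.817
vertex 1.099 -0.322 2.27
vertex 1.391 -2.072 3.676
endloop
endfacet
facet normal -0.499 0.653 -0.570
outer loop
vertex 1.099 -0.322 2.27
vertex 0.349 -0.708 2.484
vertex 0.754 -0.05 2.883
endloop
endfacet
facet normal 0.864 0.395 0.311
outer loop
vertex 1.099 -0.322 2.27
vertex 0.754 -0.05 2.883
vertex 1.391 -2.072 3.676
endloop
endfacet
facet normal 0.288 -0.143 -0.947
outer loop
vertex 3.335 -0.369 -1.769
vertex 2.749 -0.979 -1.855
vertex 2.672 -0.146 -2.004
endloop
endfacet
facet normal 0.332 0.942 -0.042
outer loop
vertex 3.335 -0.369 -1.769
vertex 2.672 -0.146 -2.004
vertex 2.736 -0.071 0.2
endloop
endfacet
facet normal 0.332 0.942 -0.042
outer loop
vertex 2.736 -0.071 0.2
vertex 2.672 -0.146 -2.004
vertex 2.074 0.152 -0.035
endloop
endfacet
facet normal -0.288 0.144 0.947
outer loop
vertex 2.736 -0.071 0.2
vertex 2.074 0.152 -0.035
vertex 2.151 -0.681 0.115
endloop
endfacet
facet normal 0.288 -0.143 -0.947
outer loop
vertex 2.672 -0.146 -2.004
vertex 2.749 -0.979 -1.855
vertex 2.068 -0.55 -2.127
endloop
endfacet
facet normal -0.495 0.824 -0.275
outer loop
vertex 2.672 -0.146 -2.004
vertex 2.068 -0.55 -2.127
vertex 2.074 0.152 -0.035
endloop
endfacet
facet normal -0.495 0.824 -0.275
outer loop
vertex 2.074 0.152 -0.035
vertex 2.068 -0.55 -2.127
vertex 1.469 -0.252 -0.157
endloop
endfacet
facet normal -0.287 0.144 0.947
outer loop
vertex 2.074 0.152 -0.035
vertex 1.469 -0.252 -0.157
vertex 2.151 -0.681 0.115
endloop
endfacet
facet normal 0.288 -0.143 -0.947
outer loop
vertex 2.068 -0.55 -2.127
vertex 2.749 -0.979 -1.855
vertex 1.977 -1.278 -2.045
endloop
endfacet
facet normal -0.950 0.085 -0.302
outer loop
vertex 2.068 -0.55 -2.127
vertex 1.977 -1.278 -2.045
vertex 1.469 -0.252 -0.157
endloop
endfacet
facet normal -0.950 0.085 -0.302
outer loop
vertex 1.469 -0.252 -0.157
vertex 1.977 -1.278 -2.045
vertex 1.378 -0.979 -0.075
endloop
endfacet
facet normal -0.288 0.143 0.947
outer loop
vertex 1.469 -0.252 -0.157
vertex 1.378 -0.979 -0.075
vertex 2.151 -0.681 0.115
endloop
endfacet
facet normal 0.289 -0.144 -0.946
outer loop
vertex 1.977 -1.278 -2.045
vertex 2.749 -0.979 -1.855
vertex 2.467 -1.78 -1.819
endloop
endfacet
facet normal -0.689 -0.718 -0.101
outer loop
vertex 1.977 -1.278 -2.045
vertex 2.467 -1.78 -1.819
vertex 1.378 -0.979 -0.075
endloop
endfacet
facet normal -0.690 -0.717 -0.101
outer loop
vertex 1.378 -0.979 -0.075
vertex 2.467 -1.78 -1.819
vertex 1.868 -1.482 0.15
endloop
endfacet
facet normal -0.288 0.143 0.947
outer loop
vertex 1.378 -0.979 -0.075
vertex 1.868 -1.482 0.15
vertex 2.151 -0.681 0.115
endloop
endfacet
facet normal 0.287 -0.144 -0.947
outer loop
vertex 2.467 -1.78 -1.819
vertex 2.749 -0.979 -1.855
vertex 3.17 -1.679 -1.621
endloop
endfacet
facet normal 0.091 -0.980 0.176
outer loop
vertex 2.467 -1.78 -1.819
vertex 3.17 -1.679 -1.621
vertex 1.868 -1.482 0.15
endloop
endfacet
facet normal 0.091 -0.980 0.176
outer loop
vertex 1.868 -1.482 0.15
vertex 3.17 -1.679 -1.621
vertex 2.572 -1.381 0.349
endloop
endfacet
facet normal -0.288 0.143 0.947
outer loop
vertex 1.868 -1.482 0.15
vertex 2.572 -1.381 0.349
vertex 2.151 -0.681 0.115
endloop
endfacet
facet normal 0.288 -0.143 -0.947
outer loop
vertex 3.17 -1.679 -1.621
vertex 2.749 -0.979 -1.855
vertex 3.557 -1.051 -1.598
endloop
endfacet
facet normal 0.801 -0.506 0.320
outer loop
vertex 3.17 -1.679 -1.621
vertex 3.557 -1.051 -1.598
vertex 2.572 -1.381 0.349
endloop
endfacet
facet normal 0.802 -0.504 0.320
outer loop
vertex 2.572 -1.381 0.349
vertex 3.557 -1.051 -1.598
vertex 2.958 -0.753 0.371
endloop
endfacet
facet normal -0.288 0.144 0.947
outer loop
vertex 2.572 -1.381 0.349
vertex 2.958 -0.753 0.371
vertex 2.151 -0.681 0.115
endloop
endfacet
facet normal 0.288 -0.144 -0.947
outer loop
vertex 3.557 -1.051 -1.598
vertex 2.749 -0.979 -1.855
vertex 3.335 -0.369 -1.769
endloop
endfacet
facet normal 0.909 0.352 0.223
outer loop
vertex 3.557 -1.051 -1.598
vertex 3.335 -0.369 -1.769
vertex 2.958 -0.753 0.371
endloop
endfacet
facet normal 0.909 0.352 0.223
outer loop
vertex 2.958 -0.753 0.371
vertex 3.335 -0.369 -1.769
vertex 2.736 -0.071 0.2
endloop
endfacet
facet normal -0.288 0.144 0.947
outer loop
vertex 2.958 -0.753 0.371
vertex 2.736 -0.071 0.2
vertex 2.151 -0.681 0.115
endloop
endfacet

endsolid


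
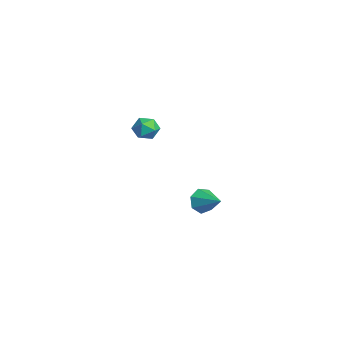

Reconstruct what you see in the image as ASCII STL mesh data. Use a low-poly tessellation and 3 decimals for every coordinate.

solid 
facet normal -0.838 -0.383 -0.390
outer loop
vertex -3.043 0.61 -4.909
vertex -3.506 0.834 -4.134
vertex -3.381 1.343 -4.902
endloop
endfacet
facet normal 0.684 0.322 -0.655
outer loop
vertex -3.043 0.61 -4.909
vertex -3.381 1.343 -4.902
vertex -2.074 1.486 -3.466
endloop
endfacet
facet normal -0.838 -0.382 -0.390
outer loop
vertex -3.381 1.343 -4.902
vertex -3.506 0.834 -4.134
vertex -3.813 1.692 -4.316
endloop
endfacet
facet normal 0.271 0.902 -0.337
outer loop
vertex -3.381 1.343 -4.902
vertex -3.813 1.692 -4.316
vertex -2.074 1.486 -3.466
endloop
endfacet
facet normal -0.837 -0.382 -0.390
outer loop
vertex -3.813 1.692 -4.316
vertex -3.506 0.834 -4.134
vertex -4.014 1.395 -3.594
endloop
endfacet
facet normal -0.068 0.929 0.363
outer loop
vertex -3.813 1.692 -4.316
vertex -4.014 1.395 -3.594
vertex -2.074 1.486 -3.466
endloop
endfacet
facet normal -0.837 -0.382 -0.391
outer loop
vertex -4.014 1.395 -3.594
vertex -3.506 0.834 -4.134
vertex -3.833 0.675 -3.278
endloop
endfacet
facet normal -0.079 0.384 0.920
outer loop
vertex -4.014 1.395 -3.594
vertex -3.833 0.675 -3.278
vertex -2.074 1.486 -3.466
endloop
endfacet
facet normal -0.838 -0.382 -0.391
outer loop
vertex -3.833 0.675 -3.278
vertex -3.506 0.834 -4.134
vertex -3.406 0.074 -3.606
endloop
endfacet
facet normal 0.247 -0.323 0.914
outer loop
vertex -3.833 0.675 -3.278
vertex -3.406 0.074 -3.606
vertex -2.074 1.486 -3.466
endloop
endfacet
facet normal -0.838 -0.381 -0.390
outer loop
vertex -3.406 0.074 -3.606
vertex -3.506 0.834 -4.134
vertex -3.055 0.045 -4.332
endloop
endfacet
facet normal 0.665 -0.661 0.348
outer loop
vertex -3.406 0.074 -3.606
vertex -3.055 0.045 -4.332
vertex -2.074 1.486 -3.466
endloop
endfacet
facet normal -0.838 -0.381 -0.391
outer loop
vertex -3.055 0.045 -4.332
vertex -3.506 0.834 -4.134
vertex -3.043 0.61 -4.909
endloop
endfacet
facet normal 0.859 -0.375 -0.349
outer loop
vertex -3.055 0.045 -4.332
vertex -3.043 0.61 -4.909
vertex -2.074 1.486 -3.466
endloop
endfacet
facet normal -0.249 0.875 0.415
outer loop
vertex -0.836 -2.479 3.763
vertex -1.557 -2.824 4.057
vertex -0.849 -2.847 4.531
endloop
endfacet
facet normal 0.460 0.798 0.390
outer loop
vertex -0.836 -2.479 3.763
vertex -0.849 -2.847 4.531
vertex -0.188 -2.973 4.01
endloop
endfacet
facet normal 0.648 0.704 -0.291
outer loop
vertex -0.836 -2.479 3.763
vertex -0.188 -2.973 4.01
vertex -0.486 -3.028 3.214
endloop
endfacet
facet normal 0.055 0.723 -0.688
outer loop
vertex -0.836 -2.479 3.763
vertex -0.486 -3.028 3.214
vertex -1.332 -2.936 3.243
endloop
endfacet
facet normal -0.499 0.829 -0.252
outer loop
vertex -0.836 -2.479 3.763
vertex -1.332 -2.936 3.243
vertex -1.557 -2.824 4.057
endloop
endfacet
facet normal 0.630 0.205 0.749
outer loop
vertex -0.188 -2.973 4.01
vertex -0.849 -2.847 4.531
vertex -0.508 -3.624 4.457
endloop
endfacet
facet normal -0.518 0.330 0.789
outer loop
vertex -0.849 -2.847 4.531
vertex -1.557 -2.824 4.057
vertex -1.354 -3.532 4.486
endloop
endfacet
facet normal -0.923 0.254 -0.290
outer loop
vertex -1.557 -2.824 4.057
vertex -1.332 -2.936 3.243
vertex -1.652 -3.587 3.69
endloop
endfacet
facet normal -0.025 0.084 -0.996
outer loop
vertex -1.332 -2.936 3.243
vertex -0.486 -3.028 3.214
vertex -0.991 -3.713 3.169
endloop
endfacet
facet normal 0.934 0.054 -0.353
outer loop
vertex -0.486 -3.028 3.214
vertex -0.188 -2.973 4.01
vertex -0.283 -3.736 3.643
endloop
endfacet
facet normal -0.055 -0.723 0.688
outer loop
vertex -1.004 -4.081 3.937
vertex -0.508 -3.624 4.457
vertex -1.354 -3.532 4.486
endloop
endfacet
facet normal -0.648 -0.704 0.291
outer loop
vertex -1.004 -4.081 3.937
vertex -1.354 -3.532 4.486
vertex -1.652 -3.587 3.69
endloop
endfacet
facet normal -0.460 -0.798 -0.390
outer loop
vertex -1.004 -4.081 3.937
vertex -1.652 -3.587 3.69
vertex -0.991 -3.713 3.169
endloop
endfacet
facet normal 0.249 -0.875 -0.415
outer loop
vertex -1.004 -4.081 3.937
vertex -0.991 -3.713 3.169
vertex -0.283 -3.736 3.643
endloop
endfacet
facet normal 0.499 -0.829 0.252
outer loop
vertex -1.004 -4.081 3.937
vertex -0.283 -3.736 3.643
vertex -0.508 -3.624 4.457
endloop
endfacet
facet normal 0.025 -0.084 0.996
outer loop
vertex -1.354 -3.532 4.486
vertex -0.508 -3.624 4.457
vertex -0.849 -2.847 4.531
endloop
endfacet
facet normal -0.934 -0.054 0.353
outer loop
vertex -1.652 -3.587 3.69
vertex -1.354 -3.532 4.486
vertex -1.557 -2.824 4.057
endloop
endfacet
facet normal -0.630 -0.205 -0.749
outer loop
vertex -0.991 -3.713 3.169
vertex -1.652 -3.587 3.69
vertex -1.332 -2.936 3.243
endloop
endfacet
facet normal 0.518 -0.330 -0.789
outer loop
vertex -0.283 -3.736 3.643
vertex -0.991 -3.713 3.169
vertex -0.486 -3.028 3.214
endloop
endfacet
facet normal 0.923 -0.254 0.290
outer loop
vertex -0.508 -3.624 4.457
vertex -0.283 -3.736 3.643
vertex -0.188 -2.973 4.01
endloop
endfacet

endsolid
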